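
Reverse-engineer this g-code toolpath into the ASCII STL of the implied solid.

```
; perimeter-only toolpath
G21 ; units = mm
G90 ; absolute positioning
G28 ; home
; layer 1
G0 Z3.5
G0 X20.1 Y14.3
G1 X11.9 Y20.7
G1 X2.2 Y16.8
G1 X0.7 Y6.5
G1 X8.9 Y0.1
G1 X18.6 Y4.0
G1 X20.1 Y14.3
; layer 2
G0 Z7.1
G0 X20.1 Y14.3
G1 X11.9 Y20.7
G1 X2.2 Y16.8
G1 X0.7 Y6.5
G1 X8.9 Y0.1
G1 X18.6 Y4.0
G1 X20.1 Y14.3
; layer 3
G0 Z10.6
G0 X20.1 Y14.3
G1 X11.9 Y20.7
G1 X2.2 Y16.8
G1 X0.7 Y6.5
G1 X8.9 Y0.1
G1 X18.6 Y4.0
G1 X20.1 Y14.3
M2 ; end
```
solid part
  facet normal 0.0000 0.0000 -1.0000
    outer loop
      vertex 2.2 16.8 0.0
      vertex 11.9 20.7 0.0
      vertex 20.1 14.3 0.0
    endloop
  endfacet
  facet normal 0.0000 0.0000 -1.0000
    outer loop
      vertex 0.7 6.5 0.0
      vertex 2.2 16.8 0.0
      vertex 20.1 14.3 0.0
    endloop
  endfacet
  facet normal 0.0000 0.0000 -1.0000
    outer loop
      vertex 8.9 0.1 0.0
      vertex 0.7 6.5 0.0
      vertex 20.1 14.3 0.0
    endloop
  endfacet
  facet normal 0.0000 0.0000 -1.0000
    outer loop
      vertex 18.6 4.0 0.0
      vertex 8.9 0.1 0.0
      vertex 20.1 14.3 0.0
    endloop
  endfacet
  facet normal 0.0000 0.0000 1.0000
    outer loop
      vertex 20.1 14.3 10.6
      vertex 11.9 20.7 10.6
      vertex 2.2 16.8 10.6
    endloop
  endfacet
  facet normal 0.0000 0.0000 1.0000
    outer loop
      vertex 20.1 14.3 10.6
      vertex 2.2 16.8 10.6
      vertex 0.7 6.5 10.6
    endloop
  endfacet
  facet normal 0.0000 0.0000 1.0000
    outer loop
      vertex 20.1 14.3 10.6
      vertex 0.7 6.5 10.6
      vertex 8.9 0.1 10.6
    endloop
  endfacet
  facet normal 0.0000 0.0000 1.0000
    outer loop
      vertex 20.1 14.3 10.6
      vertex 8.9 0.1 10.6
      vertex 18.6 4.0 10.6
    endloop
  endfacet
  facet normal 0.6153 0.7883 0.0000
    outer loop
      vertex 20.1 14.3 0.0
      vertex 11.9 20.7 0.0
      vertex 11.9 20.7 10.6
    endloop
  endfacet
  facet normal 0.6153 0.7883 0.0000
    outer loop
      vertex 20.1 14.3 0.0
      vertex 11.9 20.7 10.6
      vertex 20.1 14.3 10.6
    endloop
  endfacet
  facet normal -0.3730 0.9278 0.0000
    outer loop
      vertex 11.9 20.7 0.0
      vertex 2.2 16.8 0.0
      vertex 2.2 16.8 10.6
    endloop
  endfacet
  facet normal -0.3730 0.9278 0.0000
    outer loop
      vertex 11.9 20.7 0.0
      vertex 2.2 16.8 10.6
      vertex 11.9 20.7 10.6
    endloop
  endfacet
  facet normal -0.9896 0.1441 0.0000
    outer loop
      vertex 2.2 16.8 0.0
      vertex 0.7 6.5 0.0
      vertex 0.7 6.5 10.6
    endloop
  endfacet
  facet normal -0.9896 0.1441 0.0000
    outer loop
      vertex 2.2 16.8 0.0
      vertex 0.7 6.5 10.6
      vertex 2.2 16.8 10.6
    endloop
  endfacet
  facet normal -0.6153 -0.7883 0.0000
    outer loop
      vertex 0.7 6.5 0.0
      vertex 8.9 0.1 0.0
      vertex 8.9 0.1 10.6
    endloop
  endfacet
  facet normal -0.6153 -0.7883 0.0000
    outer loop
      vertex 0.7 6.5 0.0
      vertex 8.9 0.1 10.6
      vertex 0.7 6.5 10.6
    endloop
  endfacet
  facet normal 0.3730 -0.9278 0.0000
    outer loop
      vertex 8.9 0.1 0.0
      vertex 18.6 4.0 0.0
      vertex 18.6 4.0 10.6
    endloop
  endfacet
  facet normal 0.3730 -0.9278 0.0000
    outer loop
      vertex 8.9 0.1 0.0
      vertex 18.6 4.0 10.6
      vertex 8.9 0.1 10.6
    endloop
  endfacet
  facet normal 0.9896 -0.1441 0.0000
    outer loop
      vertex 18.6 4.0 0.0
      vertex 20.1 14.3 0.0
      vertex 20.1 14.3 10.6
    endloop
  endfacet
  facet normal 0.9896 -0.1441 0.0000
    outer loop
      vertex 18.6 4.0 0.0
      vertex 20.1 14.3 10.6
      vertex 18.6 4.0 10.6
    endloop
  endfacet
endsolid part

The G0 Z moves step by Δz≈3.5 mm. Every layer's G1 loop is the same polygon, so the solid is a straight extrusion of it from z=0 to z≈10.6. Closing with flat bottom and top caps and triangulating gives 20 facets — a regular 6-sided prism (a cylinder approximated with 6 flat sides), circumscribed radius ≈ 10.4 mm, height ≈ 10.6 mm.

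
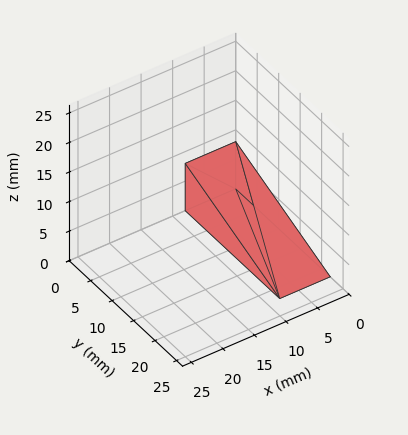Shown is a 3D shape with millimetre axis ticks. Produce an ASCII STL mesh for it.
Reading the render: the shape is a wedge (ramp): 8 × 22 mm base, rising to 8 mm along the y=0 edge and sloping linearly to z=0 at y=22 (dimensions read to the nearest mm from the axis ticks). For the STL, each face is triangulated and given an outward normal.

solid part
  facet normal 0.0000 0.0000 -1.0000
    outer loop
      vertex 8.000 22.000 0.000
      vertex 8.000 0.000 0.000
      vertex 0.000 0.000 0.000
    endloop
  endfacet
  facet normal 0.0000 0.0000 -1.0000
    outer loop
      vertex 0.000 22.000 0.000
      vertex 8.000 22.000 0.000
      vertex 0.000 0.000 0.000
    endloop
  endfacet
  facet normal 0.0000 -1.0000 0.0000
    outer loop
      vertex 0.000 0.000 0.000
      vertex 8.000 0.000 0.000
      vertex 8.000 0.000 8.000
    endloop
  endfacet
  facet normal 0.0000 -1.0000 0.0000
    outer loop
      vertex 0.000 0.000 0.000
      vertex 8.000 0.000 8.000
      vertex 0.000 0.000 8.000
    endloop
  endfacet
  facet normal 0.0000 0.3417 0.9398
    outer loop
      vertex 0.000 0.000 8.000
      vertex 8.000 0.000 8.000
      vertex 8.000 22.000 0.000
    endloop
  endfacet
  facet normal 0.0000 0.3417 0.9398
    outer loop
      vertex 0.000 0.000 8.000
      vertex 8.000 22.000 0.000
      vertex 0.000 22.000 0.000
    endloop
  endfacet
  facet normal -1.0000 0.0000 0.0000
    outer loop
      vertex 0.000 0.000 8.000
      vertex 0.000 22.000 0.000
      vertex 0.000 0.000 0.000
    endloop
  endfacet
  facet normal 1.0000 0.0000 0.0000
    outer loop
      vertex 8.000 0.000 0.000
      vertex 8.000 22.000 0.000
      vertex 8.000 0.000 8.000
    endloop
  endfacet
endsolid part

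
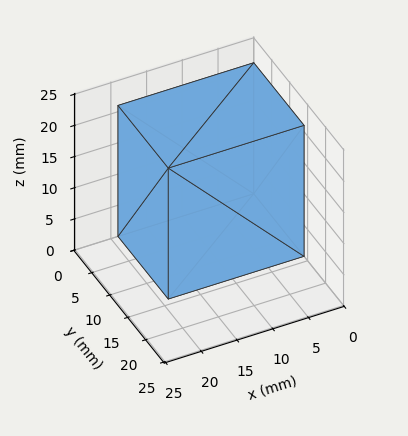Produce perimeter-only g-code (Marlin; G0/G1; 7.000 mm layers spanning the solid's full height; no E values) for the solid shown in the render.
Reading the render: the shape is a rectangular box, roughly 19 × 14 mm footprint and 21 mm tall (dimensions read to the nearest mm from the axis ticks). For the g-code, the solid's height is divided into equal slices at the stated Δz and each level perimeter traced with G1 moves after a G0 lift.

; perimeter-only toolpath
G21 ; units = mm
G90 ; absolute positioning
G28 ; home
; layer 1
G0 Z7.000
G0 X0.000 Y0.000
G1 X19.000 Y0.000
G1 X19.000 Y14.000
G1 X0.000 Y14.000
G1 X0.000 Y0.000
; layer 2
G0 Z14.000
G0 X0.000 Y0.000
G1 X19.000 Y0.000
G1 X19.000 Y14.000
G1 X0.000 Y14.000
G1 X0.000 Y0.000
; layer 3
G0 Z21.000
G0 X0.000 Y0.000
G1 X19.000 Y0.000
G1 X19.000 Y14.000
G1 X0.000 Y14.000
G1 X0.000 Y0.000
M2 ; end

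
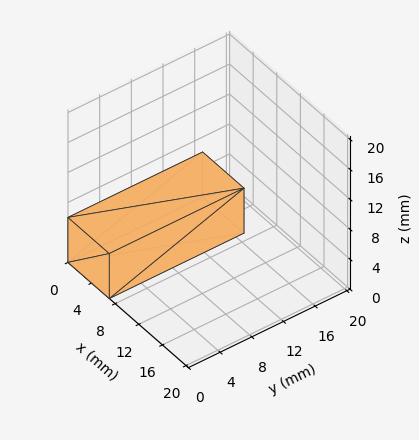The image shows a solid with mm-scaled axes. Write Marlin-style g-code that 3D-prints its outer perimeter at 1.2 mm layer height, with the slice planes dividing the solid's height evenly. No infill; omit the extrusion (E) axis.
Reading the render: the shape is a rectangular box, roughly 7 × 17 mm footprint and 6 mm tall (dimensions read to the nearest mm from the axis ticks). For the g-code, the solid's height is divided into equal slices at the stated Δz and each level perimeter traced with G1 moves after a G0 lift.

; perimeter-only toolpath
G21 ; units = mm
G90 ; absolute positioning
G28 ; home
; layer 1
G0 Z1.2
G0 X0.0 Y0.0
G1 X7.0 Y0.0
G1 X7.0 Y17.0
G1 X0.0 Y17.0
G1 X0.0 Y0.0
; layer 2
G0 Z2.4
G0 X0.0 Y0.0
G1 X7.0 Y0.0
G1 X7.0 Y17.0
G1 X0.0 Y17.0
G1 X0.0 Y0.0
; layer 3
G0 Z3.6
G0 X0.0 Y0.0
G1 X7.0 Y0.0
G1 X7.0 Y17.0
G1 X0.0 Y17.0
G1 X0.0 Y0.0
; layer 4
G0 Z4.8
G0 X0.0 Y0.0
G1 X7.0 Y0.0
G1 X7.0 Y17.0
G1 X0.0 Y17.0
G1 X0.0 Y0.0
; layer 5
G0 Z6.0
G0 X0.0 Y0.0
G1 X7.0 Y0.0
G1 X7.0 Y17.0
G1 X0.0 Y17.0
G1 X0.0 Y0.0
M2 ; end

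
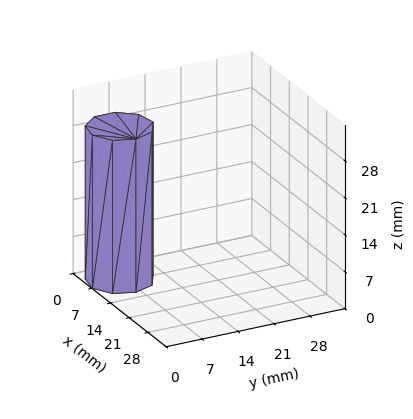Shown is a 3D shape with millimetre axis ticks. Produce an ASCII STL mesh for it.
Reading the render: the shape is a regular 9-sided prism (a cylinder approximated with 9 flat sides), circumscribed radius ≈ 6 mm, height ≈ 29 mm (dimensions read to the nearest mm from the axis ticks). For the STL, each face is triangulated and given an outward normal.

solid part
  facet normal 0.0000 0.0000 -1.0000
    outer loop
      vertex 7.04 11.91 0.00
      vertex 10.60 9.86 0.00
      vertex 12.00 6.00 0.00
    endloop
  endfacet
  facet normal 0.0000 0.0000 -1.0000
    outer loop
      vertex 3.00 11.20 0.00
      vertex 7.04 11.91 0.00
      vertex 12.00 6.00 0.00
    endloop
  endfacet
  facet normal 0.0000 0.0000 -1.0000
    outer loop
      vertex 0.36 8.05 0.00
      vertex 3.00 11.20 0.00
      vertex 12.00 6.00 0.00
    endloop
  endfacet
  facet normal 0.0000 0.0000 -1.0000
    outer loop
      vertex 0.36 3.95 0.00
      vertex 0.36 8.05 0.00
      vertex 12.00 6.00 0.00
    endloop
  endfacet
  facet normal 0.0000 0.0000 -1.0000
    outer loop
      vertex 3.00 0.80 0.00
      vertex 0.36 3.95 0.00
      vertex 12.00 6.00 0.00
    endloop
  endfacet
  facet normal 0.0000 0.0000 -1.0000
    outer loop
      vertex 7.04 0.09 0.00
      vertex 3.00 0.80 0.00
      vertex 12.00 6.00 0.00
    endloop
  endfacet
  facet normal 0.0000 0.0000 -1.0000
    outer loop
      vertex 10.60 2.14 0.00
      vertex 7.04 0.09 0.00
      vertex 12.00 6.00 0.00
    endloop
  endfacet
  facet normal 0.0000 0.0000 1.0000
    outer loop
      vertex 12.00 6.00 29.00
      vertex 10.60 9.86 29.00
      vertex 7.04 11.91 29.00
    endloop
  endfacet
  facet normal 0.0000 0.0000 1.0000
    outer loop
      vertex 12.00 6.00 29.00
      vertex 7.04 11.91 29.00
      vertex 3.00 11.20 29.00
    endloop
  endfacet
  facet normal 0.0000 0.0000 1.0000
    outer loop
      vertex 12.00 6.00 29.00
      vertex 3.00 11.20 29.00
      vertex 0.36 8.05 29.00
    endloop
  endfacet
  facet normal 0.0000 0.0000 1.0000
    outer loop
      vertex 12.00 6.00 29.00
      vertex 0.36 8.05 29.00
      vertex 0.36 3.95 29.00
    endloop
  endfacet
  facet normal 0.0000 0.0000 1.0000
    outer loop
      vertex 12.00 6.00 29.00
      vertex 0.36 3.95 29.00
      vertex 3.00 0.80 29.00
    endloop
  endfacet
  facet normal 0.0000 0.0000 1.0000
    outer loop
      vertex 12.00 6.00 29.00
      vertex 3.00 0.80 29.00
      vertex 7.04 0.09 29.00
    endloop
  endfacet
  facet normal 0.0000 0.0000 1.0000
    outer loop
      vertex 12.00 6.00 29.00
      vertex 7.04 0.09 29.00
      vertex 10.60 2.14 29.00
    endloop
  endfacet
  facet normal 0.9401 0.3410 0.0000
    outer loop
      vertex 12.00 6.00 0.00
      vertex 10.60 9.86 0.00
      vertex 10.60 9.86 29.00
    endloop
  endfacet
  facet normal 0.9401 0.3410 0.0000
    outer loop
      vertex 12.00 6.00 0.00
      vertex 10.60 9.86 29.00
      vertex 12.00 6.00 29.00
    endloop
  endfacet
  facet normal 0.4990 0.8666 0.0000
    outer loop
      vertex 10.60 9.86 0.00
      vertex 7.04 11.91 0.00
      vertex 7.04 11.91 29.00
    endloop
  endfacet
  facet normal 0.4990 0.8666 0.0000
    outer loop
      vertex 10.60 9.86 0.00
      vertex 7.04 11.91 29.00
      vertex 10.60 9.86 29.00
    endloop
  endfacet
  facet normal -0.1731 0.9849 0.0000
    outer loop
      vertex 7.04 11.91 0.00
      vertex 3.00 11.20 0.00
      vertex 3.00 11.20 29.00
    endloop
  endfacet
  facet normal -0.1731 0.9849 0.0000
    outer loop
      vertex 7.04 11.91 0.00
      vertex 3.00 11.20 29.00
      vertex 7.04 11.91 29.00
    endloop
  endfacet
  facet normal -0.7664 0.6423 0.0000
    outer loop
      vertex 3.00 11.20 0.00
      vertex 0.36 8.05 0.00
      vertex 0.36 8.05 29.00
    endloop
  endfacet
  facet normal -0.7664 0.6423 0.0000
    outer loop
      vertex 3.00 11.20 0.00
      vertex 0.36 8.05 29.00
      vertex 3.00 11.20 29.00
    endloop
  endfacet
  facet normal -1.0000 0.0000 0.0000
    outer loop
      vertex 0.36 8.05 0.00
      vertex 0.36 3.95 0.00
      vertex 0.36 3.95 29.00
    endloop
  endfacet
  facet normal -1.0000 0.0000 0.0000
    outer loop
      vertex 0.36 8.05 0.00
      vertex 0.36 3.95 29.00
      vertex 0.36 8.05 29.00
    endloop
  endfacet
  facet normal -0.7664 -0.6423 0.0000
    outer loop
      vertex 0.36 3.95 0.00
      vertex 3.00 0.80 0.00
      vertex 3.00 0.80 29.00
    endloop
  endfacet
  facet normal -0.7664 -0.6423 0.0000
    outer loop
      vertex 0.36 3.95 0.00
      vertex 3.00 0.80 29.00
      vertex 0.36 3.95 29.00
    endloop
  endfacet
  facet normal -0.1731 -0.9849 0.0000
    outer loop
      vertex 3.00 0.80 0.00
      vertex 7.04 0.09 0.00
      vertex 7.04 0.09 29.00
    endloop
  endfacet
  facet normal -0.1731 -0.9849 0.0000
    outer loop
      vertex 3.00 0.80 0.00
      vertex 7.04 0.09 29.00
      vertex 3.00 0.80 29.00
    endloop
  endfacet
  facet normal 0.4990 -0.8666 0.0000
    outer loop
      vertex 7.04 0.09 0.00
      vertex 10.60 2.14 0.00
      vertex 10.60 2.14 29.00
    endloop
  endfacet
  facet normal 0.4990 -0.8666 0.0000
    outer loop
      vertex 7.04 0.09 0.00
      vertex 10.60 2.14 29.00
      vertex 7.04 0.09 29.00
    endloop
  endfacet
  facet normal 0.9401 -0.3410 0.0000
    outer loop
      vertex 10.60 2.14 0.00
      vertex 12.00 6.00 0.00
      vertex 12.00 6.00 29.00
    endloop
  endfacet
  facet normal 0.9401 -0.3410 0.0000
    outer loop
      vertex 10.60 2.14 0.00
      vertex 12.00 6.00 29.00
      vertex 10.60 2.14 29.00
    endloop
  endfacet
endsolid part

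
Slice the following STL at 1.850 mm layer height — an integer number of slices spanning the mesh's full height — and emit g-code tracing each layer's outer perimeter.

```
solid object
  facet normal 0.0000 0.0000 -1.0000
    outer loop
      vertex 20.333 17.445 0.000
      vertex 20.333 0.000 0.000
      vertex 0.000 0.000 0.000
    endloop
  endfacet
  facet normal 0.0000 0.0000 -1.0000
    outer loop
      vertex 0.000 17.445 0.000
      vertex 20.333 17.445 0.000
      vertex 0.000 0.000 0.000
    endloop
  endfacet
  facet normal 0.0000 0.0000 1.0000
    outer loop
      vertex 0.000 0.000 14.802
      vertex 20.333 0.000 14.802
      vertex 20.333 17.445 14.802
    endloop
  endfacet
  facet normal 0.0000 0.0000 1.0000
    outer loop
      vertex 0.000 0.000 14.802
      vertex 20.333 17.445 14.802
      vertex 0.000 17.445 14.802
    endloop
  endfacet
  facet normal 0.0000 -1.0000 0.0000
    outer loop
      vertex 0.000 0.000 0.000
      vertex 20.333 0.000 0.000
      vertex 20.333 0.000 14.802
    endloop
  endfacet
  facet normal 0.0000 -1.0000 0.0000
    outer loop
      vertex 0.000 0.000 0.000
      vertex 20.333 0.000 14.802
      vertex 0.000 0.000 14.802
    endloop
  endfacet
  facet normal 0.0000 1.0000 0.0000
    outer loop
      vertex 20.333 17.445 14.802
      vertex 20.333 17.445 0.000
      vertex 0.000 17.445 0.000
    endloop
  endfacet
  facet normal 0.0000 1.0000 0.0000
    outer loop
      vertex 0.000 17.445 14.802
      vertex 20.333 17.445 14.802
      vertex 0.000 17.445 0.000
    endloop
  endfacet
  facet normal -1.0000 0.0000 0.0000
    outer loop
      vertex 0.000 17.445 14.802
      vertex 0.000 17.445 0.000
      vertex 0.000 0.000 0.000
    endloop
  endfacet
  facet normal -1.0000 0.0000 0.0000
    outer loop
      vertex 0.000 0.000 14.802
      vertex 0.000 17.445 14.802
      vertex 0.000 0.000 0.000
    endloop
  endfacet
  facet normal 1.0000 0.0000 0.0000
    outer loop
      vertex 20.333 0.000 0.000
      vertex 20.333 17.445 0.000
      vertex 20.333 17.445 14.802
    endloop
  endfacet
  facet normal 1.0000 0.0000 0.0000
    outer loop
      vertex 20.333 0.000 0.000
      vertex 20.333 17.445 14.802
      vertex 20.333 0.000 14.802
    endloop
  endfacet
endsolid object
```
; perimeter-only toolpath
G21 ; units = mm
G90 ; absolute positioning
G28 ; home
; layer 1
G0 Z1.850
G0 X0.000 Y0.000
G1 X20.333 Y0.000
G1 X20.333 Y17.445
G1 X0.000 Y17.445
G1 X0.000 Y0.000
; layer 2
G0 Z3.700
G0 X0.000 Y0.000
G1 X20.333 Y0.000
G1 X20.333 Y17.445
G1 X0.000 Y17.445
G1 X0.000 Y0.000
; layer 3
G0 Z5.551
G0 X0.000 Y0.000
G1 X20.333 Y0.000
G1 X20.333 Y17.445
G1 X0.000 Y17.445
G1 X0.000 Y0.000
; layer 4
G0 Z7.401
G0 X0.000 Y0.000
G1 X20.333 Y0.000
G1 X20.333 Y17.445
G1 X0.000 Y17.445
G1 X0.000 Y0.000
; layer 5
G0 Z9.251
G0 X0.000 Y0.000
G1 X20.333 Y0.000
G1 X20.333 Y17.445
G1 X0.000 Y17.445
G1 X0.000 Y0.000
; layer 6
G0 Z11.101
G0 X0.000 Y0.000
G1 X20.333 Y0.000
G1 X20.333 Y17.445
G1 X0.000 Y17.445
G1 X0.000 Y0.000
; layer 7
G0 Z12.952
G0 X0.000 Y0.000
G1 X20.333 Y0.000
G1 X20.333 Y17.445
G1 X0.000 Y17.445
G1 X0.000 Y0.000
; layer 8
G0 Z14.802
G0 X0.000 Y0.000
G1 X20.333 Y0.000
G1 X20.333 Y17.445
G1 X0.000 Y17.445
G1 X0.000 Y0.000
M2 ; end

The solid is a rectangular box, roughly 20.3 × 17.4 mm footprint and 14.8 mm tall. Slicing at Δz = 1.850 mm — 8 equal slices spanning the solid's height, so layer i sits at z = i·h/8 — gives 8 non-empty perimeters. Each is a 4-segment closed polygon; G0 lifts to the layer z and rapids to the start vertex, then G1 traces the edges.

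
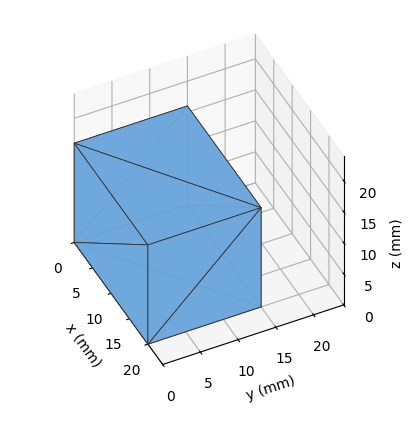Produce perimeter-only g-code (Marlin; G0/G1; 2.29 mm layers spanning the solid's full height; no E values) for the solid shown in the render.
Reading the render: the shape is a rectangular box, roughly 20 × 15 mm footprint and 16 mm tall (dimensions read to the nearest mm from the axis ticks). For the g-code, the solid's height is divided into equal slices at the stated Δz and each level perimeter traced with G1 moves after a G0 lift.

; perimeter-only toolpath
G21 ; units = mm
G90 ; absolute positioning
G28 ; home
; layer 1
G0 Z2.29
G0 X0.00 Y0.00
G1 X20.00 Y0.00
G1 X20.00 Y15.00
G1 X0.00 Y15.00
G1 X0.00 Y0.00
; layer 2
G0 Z4.57
G0 X0.00 Y0.00
G1 X20.00 Y0.00
G1 X20.00 Y15.00
G1 X0.00 Y15.00
G1 X0.00 Y0.00
; layer 3
G0 Z6.86
G0 X0.00 Y0.00
G1 X20.00 Y0.00
G1 X20.00 Y15.00
G1 X0.00 Y15.00
G1 X0.00 Y0.00
; layer 4
G0 Z9.14
G0 X0.00 Y0.00
G1 X20.00 Y0.00
G1 X20.00 Y15.00
G1 X0.00 Y15.00
G1 X0.00 Y0.00
; layer 5
G0 Z11.43
G0 X0.00 Y0.00
G1 X20.00 Y0.00
G1 X20.00 Y15.00
G1 X0.00 Y15.00
G1 X0.00 Y0.00
; layer 6
G0 Z13.71
G0 X0.00 Y0.00
G1 X20.00 Y0.00
G1 X20.00 Y15.00
G1 X0.00 Y15.00
G1 X0.00 Y0.00
; layer 7
G0 Z16.00
G0 X0.00 Y0.00
G1 X20.00 Y0.00
G1 X20.00 Y15.00
G1 X0.00 Y15.00
G1 X0.00 Y0.00
M2 ; end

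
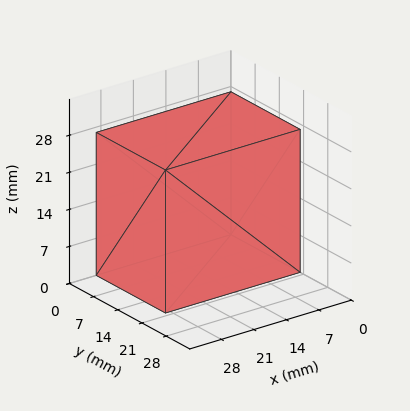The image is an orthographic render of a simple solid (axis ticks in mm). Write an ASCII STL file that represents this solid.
Reading the render: the shape is a rectangular box, roughly 29 × 20 mm footprint and 27 mm tall (dimensions read to the nearest mm from the axis ticks). For the STL, each face is triangulated and given an outward normal.

solid part
  facet normal 0.0000 0.0000 -1.0000
    outer loop
      vertex 29.000 20.000 0.000
      vertex 29.000 0.000 0.000
      vertex 0.000 0.000 0.000
    endloop
  endfacet
  facet normal 0.0000 0.0000 -1.0000
    outer loop
      vertex 0.000 20.000 0.000
      vertex 29.000 20.000 0.000
      vertex 0.000 0.000 0.000
    endloop
  endfacet
  facet normal 0.0000 0.0000 1.0000
    outer loop
      vertex 0.000 0.000 27.000
      vertex 29.000 0.000 27.000
      vertex 29.000 20.000 27.000
    endloop
  endfacet
  facet normal 0.0000 0.0000 1.0000
    outer loop
      vertex 0.000 0.000 27.000
      vertex 29.000 20.000 27.000
      vertex 0.000 20.000 27.000
    endloop
  endfacet
  facet normal 0.0000 -1.0000 0.0000
    outer loop
      vertex 0.000 0.000 0.000
      vertex 29.000 0.000 0.000
      vertex 29.000 0.000 27.000
    endloop
  endfacet
  facet normal 0.0000 -1.0000 0.0000
    outer loop
      vertex 0.000 0.000 0.000
      vertex 29.000 0.000 27.000
      vertex 0.000 0.000 27.000
    endloop
  endfacet
  facet normal 0.0000 1.0000 0.0000
    outer loop
      vertex 29.000 20.000 27.000
      vertex 29.000 20.000 0.000
      vertex 0.000 20.000 0.000
    endloop
  endfacet
  facet normal 0.0000 1.0000 0.0000
    outer loop
      vertex 0.000 20.000 27.000
      vertex 29.000 20.000 27.000
      vertex 0.000 20.000 0.000
    endloop
  endfacet
  facet normal -1.0000 0.0000 0.0000
    outer loop
      vertex 0.000 20.000 27.000
      vertex 0.000 20.000 0.000
      vertex 0.000 0.000 0.000
    endloop
  endfacet
  facet normal -1.0000 0.0000 0.0000
    outer loop
      vertex 0.000 0.000 27.000
      vertex 0.000 20.000 27.000
      vertex 0.000 0.000 0.000
    endloop
  endfacet
  facet normal 1.0000 0.0000 0.0000
    outer loop
      vertex 29.000 0.000 0.000
      vertex 29.000 20.000 0.000
      vertex 29.000 20.000 27.000
    endloop
  endfacet
  facet normal 1.0000 0.0000 0.0000
    outer loop
      vertex 29.000 0.000 0.000
      vertex 29.000 20.000 27.000
      vertex 29.000 0.000 27.000
    endloop
  endfacet
endsolid part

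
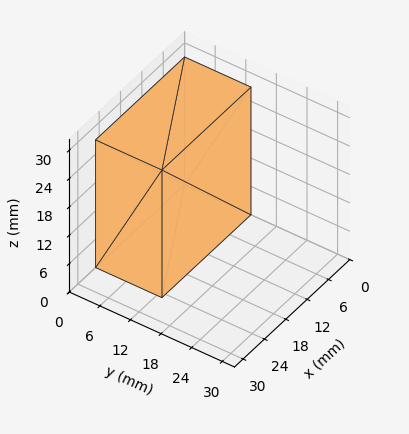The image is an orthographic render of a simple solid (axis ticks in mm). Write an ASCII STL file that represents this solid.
Reading the render: the shape is a rectangular box, roughly 25 × 13 mm footprint and 27 mm tall (dimensions read to the nearest mm from the axis ticks). For the STL, each face is triangulated and given an outward normal.

solid part
  facet normal 0.0000 0.0000 -1.0000
    outer loop
      vertex 25.000 13.000 0.000
      vertex 25.000 0.000 0.000
      vertex 0.000 0.000 0.000
    endloop
  endfacet
  facet normal 0.0000 0.0000 -1.0000
    outer loop
      vertex 0.000 13.000 0.000
      vertex 25.000 13.000 0.000
      vertex 0.000 0.000 0.000
    endloop
  endfacet
  facet normal 0.0000 0.0000 1.0000
    outer loop
      vertex 0.000 0.000 27.000
      vertex 25.000 0.000 27.000
      vertex 25.000 13.000 27.000
    endloop
  endfacet
  facet normal 0.0000 0.0000 1.0000
    outer loop
      vertex 0.000 0.000 27.000
      vertex 25.000 13.000 27.000
      vertex 0.000 13.000 27.000
    endloop
  endfacet
  facet normal 0.0000 -1.0000 0.0000
    outer loop
      vertex 0.000 0.000 0.000
      vertex 25.000 0.000 0.000
      vertex 25.000 0.000 27.000
    endloop
  endfacet
  facet normal 0.0000 -1.0000 0.0000
    outer loop
      vertex 0.000 0.000 0.000
      vertex 25.000 0.000 27.000
      vertex 0.000 0.000 27.000
    endloop
  endfacet
  facet normal 0.0000 1.0000 0.0000
    outer loop
      vertex 25.000 13.000 27.000
      vertex 25.000 13.000 0.000
      vertex 0.000 13.000 0.000
    endloop
  endfacet
  facet normal 0.0000 1.0000 0.0000
    outer loop
      vertex 0.000 13.000 27.000
      vertex 25.000 13.000 27.000
      vertex 0.000 13.000 0.000
    endloop
  endfacet
  facet normal -1.0000 0.0000 0.0000
    outer loop
      vertex 0.000 13.000 27.000
      vertex 0.000 13.000 0.000
      vertex 0.000 0.000 0.000
    endloop
  endfacet
  facet normal -1.0000 0.0000 0.0000
    outer loop
      vertex 0.000 0.000 27.000
      vertex 0.000 13.000 27.000
      vertex 0.000 0.000 0.000
    endloop
  endfacet
  facet normal 1.0000 0.0000 0.0000
    outer loop
      vertex 25.000 0.000 0.000
      vertex 25.000 13.000 0.000
      vertex 25.000 13.000 27.000
    endloop
  endfacet
  facet normal 1.0000 0.0000 0.0000
    outer loop
      vertex 25.000 0.000 0.000
      vertex 25.000 13.000 27.000
      vertex 25.000 0.000 27.000
    endloop
  endfacet
endsolid part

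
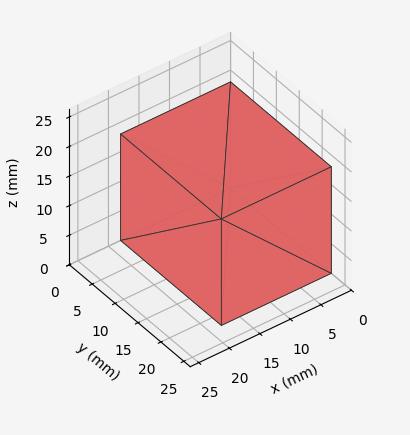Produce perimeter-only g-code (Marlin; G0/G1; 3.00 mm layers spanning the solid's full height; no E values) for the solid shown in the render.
Reading the render: the shape is a rectangular box, roughly 18 × 22 mm footprint and 18 mm tall (dimensions read to the nearest mm from the axis ticks). For the g-code, the solid's height is divided into equal slices at the stated Δz and each level perimeter traced with G1 moves after a G0 lift.

; perimeter-only toolpath
G21 ; units = mm
G90 ; absolute positioning
G28 ; home
; layer 1
G0 Z3.00
G0 X0.00 Y0.00
G1 X18.00 Y0.00
G1 X18.00 Y22.00
G1 X0.00 Y22.00
G1 X0.00 Y0.00
; layer 2
G0 Z6.00
G0 X0.00 Y0.00
G1 X18.00 Y0.00
G1 X18.00 Y22.00
G1 X0.00 Y22.00
G1 X0.00 Y0.00
; layer 3
G0 Z9.00
G0 X0.00 Y0.00
G1 X18.00 Y0.00
G1 X18.00 Y22.00
G1 X0.00 Y22.00
G1 X0.00 Y0.00
; layer 4
G0 Z12.00
G0 X0.00 Y0.00
G1 X18.00 Y0.00
G1 X18.00 Y22.00
G1 X0.00 Y22.00
G1 X0.00 Y0.00
; layer 5
G0 Z15.00
G0 X0.00 Y0.00
G1 X18.00 Y0.00
G1 X18.00 Y22.00
G1 X0.00 Y22.00
G1 X0.00 Y0.00
; layer 6
G0 Z18.00
G0 X0.00 Y0.00
G1 X18.00 Y0.00
G1 X18.00 Y22.00
G1 X0.00 Y22.00
G1 X0.00 Y0.00
M2 ; end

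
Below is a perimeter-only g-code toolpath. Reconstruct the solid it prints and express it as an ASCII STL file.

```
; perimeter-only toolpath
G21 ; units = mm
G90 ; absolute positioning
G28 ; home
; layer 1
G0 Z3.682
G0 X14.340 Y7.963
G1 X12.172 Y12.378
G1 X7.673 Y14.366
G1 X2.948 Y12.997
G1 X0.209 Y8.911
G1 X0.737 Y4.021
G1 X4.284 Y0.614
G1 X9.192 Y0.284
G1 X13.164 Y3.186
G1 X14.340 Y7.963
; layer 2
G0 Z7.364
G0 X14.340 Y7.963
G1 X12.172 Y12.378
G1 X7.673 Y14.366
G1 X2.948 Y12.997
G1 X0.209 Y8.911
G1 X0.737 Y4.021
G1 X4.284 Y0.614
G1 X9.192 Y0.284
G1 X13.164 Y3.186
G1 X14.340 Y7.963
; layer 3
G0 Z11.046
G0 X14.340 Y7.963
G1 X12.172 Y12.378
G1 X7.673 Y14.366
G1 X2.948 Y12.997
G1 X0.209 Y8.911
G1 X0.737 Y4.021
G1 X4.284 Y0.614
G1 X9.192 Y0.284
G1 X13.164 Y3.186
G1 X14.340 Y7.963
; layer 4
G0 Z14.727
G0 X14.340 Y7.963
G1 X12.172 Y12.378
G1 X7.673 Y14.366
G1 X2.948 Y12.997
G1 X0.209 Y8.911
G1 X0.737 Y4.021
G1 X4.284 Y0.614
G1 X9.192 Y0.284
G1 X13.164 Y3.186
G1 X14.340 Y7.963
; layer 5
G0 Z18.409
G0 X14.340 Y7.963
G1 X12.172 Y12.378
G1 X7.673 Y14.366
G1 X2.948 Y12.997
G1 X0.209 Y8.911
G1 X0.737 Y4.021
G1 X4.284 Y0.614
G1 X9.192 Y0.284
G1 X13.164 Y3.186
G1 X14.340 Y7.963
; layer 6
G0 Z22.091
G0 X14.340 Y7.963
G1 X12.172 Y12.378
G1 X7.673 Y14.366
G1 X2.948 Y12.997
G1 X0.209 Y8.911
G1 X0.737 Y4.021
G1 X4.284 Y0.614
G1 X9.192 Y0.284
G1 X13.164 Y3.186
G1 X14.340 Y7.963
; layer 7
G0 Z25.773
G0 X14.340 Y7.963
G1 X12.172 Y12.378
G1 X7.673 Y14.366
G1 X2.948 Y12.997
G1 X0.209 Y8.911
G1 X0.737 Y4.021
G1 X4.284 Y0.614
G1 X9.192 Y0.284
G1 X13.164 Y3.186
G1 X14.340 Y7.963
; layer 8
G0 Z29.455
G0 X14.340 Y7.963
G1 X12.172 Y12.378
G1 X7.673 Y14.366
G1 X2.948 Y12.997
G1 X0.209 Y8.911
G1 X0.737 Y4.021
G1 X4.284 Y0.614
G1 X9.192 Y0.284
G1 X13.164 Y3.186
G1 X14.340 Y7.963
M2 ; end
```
solid part
  facet normal 0.0000 0.0000 -1.0000
    outer loop
      vertex 7.673 14.366 0.000
      vertex 12.172 12.378 0.000
      vertex 14.340 7.963 0.000
    endloop
  endfacet
  facet normal 0.0000 0.0000 -1.0000
    outer loop
      vertex 2.948 12.997 0.000
      vertex 7.673 14.366 0.000
      vertex 14.340 7.963 0.000
    endloop
  endfacet
  facet normal 0.0000 0.0000 -1.0000
    outer loop
      vertex 0.209 8.911 0.000
      vertex 2.948 12.997 0.000
      vertex 14.340 7.963 0.000
    endloop
  endfacet
  facet normal 0.0000 0.0000 -1.0000
    outer loop
      vertex 0.737 4.021 0.000
      vertex 0.209 8.911 0.000
      vertex 14.340 7.963 0.000
    endloop
  endfacet
  facet normal 0.0000 0.0000 -1.0000
    outer loop
      vertex 4.284 0.614 0.000
      vertex 0.737 4.021 0.000
      vertex 14.340 7.963 0.000
    endloop
  endfacet
  facet normal 0.0000 0.0000 -1.0000
    outer loop
      vertex 9.192 0.284 0.000
      vertex 4.284 0.614 0.000
      vertex 14.340 7.963 0.000
    endloop
  endfacet
  facet normal 0.0000 0.0000 -1.0000
    outer loop
      vertex 13.164 3.186 0.000
      vertex 9.192 0.284 0.000
      vertex 14.340 7.963 0.000
    endloop
  endfacet
  facet normal 0.0000 0.0000 1.0000
    outer loop
      vertex 14.340 7.963 29.455
      vertex 12.172 12.378 29.455
      vertex 7.673 14.366 29.455
    endloop
  endfacet
  facet normal 0.0000 0.0000 1.0000
    outer loop
      vertex 14.340 7.963 29.455
      vertex 7.673 14.366 29.455
      vertex 2.948 12.997 29.455
    endloop
  endfacet
  facet normal 0.0000 0.0000 1.0000
    outer loop
      vertex 14.340 7.963 29.455
      vertex 2.948 12.997 29.455
      vertex 0.209 8.911 29.455
    endloop
  endfacet
  facet normal 0.0000 0.0000 1.0000
    outer loop
      vertex 14.340 7.963 29.455
      vertex 0.209 8.911 29.455
      vertex 0.737 4.021 29.455
    endloop
  endfacet
  facet normal 0.0000 0.0000 1.0000
    outer loop
      vertex 14.340 7.963 29.455
      vertex 0.737 4.021 29.455
      vertex 4.284 0.614 29.455
    endloop
  endfacet
  facet normal 0.0000 0.0000 1.0000
    outer loop
      vertex 14.340 7.963 29.455
      vertex 4.284 0.614 29.455
      vertex 9.192 0.284 29.455
    endloop
  endfacet
  facet normal 0.0000 0.0000 1.0000
    outer loop
      vertex 14.340 7.963 29.455
      vertex 9.192 0.284 29.455
      vertex 13.164 3.186 29.455
    endloop
  endfacet
  facet normal 0.8976 0.4408 0.0000
    outer loop
      vertex 14.340 7.963 0.000
      vertex 12.172 12.378 0.000
      vertex 12.172 12.378 29.455
    endloop
  endfacet
  facet normal 0.8976 0.4408 0.0000
    outer loop
      vertex 14.340 7.963 0.000
      vertex 12.172 12.378 29.455
      vertex 14.340 7.963 29.455
    endloop
  endfacet
  facet normal 0.4042 0.9147 0.0000
    outer loop
      vertex 12.172 12.378 0.000
      vertex 7.673 14.366 0.000
      vertex 7.673 14.366 29.455
    endloop
  endfacet
  facet normal 0.4042 0.9147 0.0000
    outer loop
      vertex 12.172 12.378 0.000
      vertex 7.673 14.366 29.455
      vertex 12.172 12.378 29.455
    endloop
  endfacet
  facet normal -0.2783 0.9605 0.0000
    outer loop
      vertex 7.673 14.366 0.000
      vertex 2.948 12.997 0.000
      vertex 2.948 12.997 29.455
    endloop
  endfacet
  facet normal -0.2783 0.9605 0.0000
    outer loop
      vertex 7.673 14.366 0.000
      vertex 2.948 12.997 29.455
      vertex 7.673 14.366 29.455
    endloop
  endfacet
  facet normal -0.8306 0.5568 0.0000
    outer loop
      vertex 2.948 12.997 0.000
      vertex 0.209 8.911 0.000
      vertex 0.209 8.911 29.455
    endloop
  endfacet
  facet normal -0.8306 0.5568 0.0000
    outer loop
      vertex 2.948 12.997 0.000
      vertex 0.209 8.911 29.455
      vertex 2.948 12.997 29.455
    endloop
  endfacet
  facet normal -0.9942 -0.1074 0.0000
    outer loop
      vertex 0.209 8.911 0.000
      vertex 0.737 4.021 0.000
      vertex 0.737 4.021 29.455
    endloop
  endfacet
  facet normal -0.9942 -0.1074 0.0000
    outer loop
      vertex 0.209 8.911 0.000
      vertex 0.737 4.021 29.455
      vertex 0.209 8.911 29.455
    endloop
  endfacet
  facet normal -0.6927 -0.7212 0.0000
    outer loop
      vertex 0.737 4.021 0.000
      vertex 4.284 0.614 0.000
      vertex 4.284 0.614 29.455
    endloop
  endfacet
  facet normal -0.6927 -0.7212 0.0000
    outer loop
      vertex 0.737 4.021 0.000
      vertex 4.284 0.614 29.455
      vertex 0.737 4.021 29.455
    endloop
  endfacet
  facet normal -0.0671 -0.9977 0.0000
    outer loop
      vertex 4.284 0.614 0.000
      vertex 9.192 0.284 0.000
      vertex 9.192 0.284 29.455
    endloop
  endfacet
  facet normal -0.0671 -0.9977 0.0000
    outer loop
      vertex 4.284 0.614 0.000
      vertex 9.192 0.284 29.455
      vertex 4.284 0.614 29.455
    endloop
  endfacet
  facet normal 0.5899 -0.8075 0.0000
    outer loop
      vertex 9.192 0.284 0.000
      vertex 13.164 3.186 0.000
      vertex 13.164 3.186 29.455
    endloop
  endfacet
  facet normal 0.5899 -0.8075 0.0000
    outer loop
      vertex 9.192 0.284 0.000
      vertex 13.164 3.186 29.455
      vertex 9.192 0.284 29.455
    endloop
  endfacet
  facet normal 0.9710 -0.2390 0.0000
    outer loop
      vertex 13.164 3.186 0.000
      vertex 14.340 7.963 0.000
      vertex 14.340 7.963 29.455
    endloop
  endfacet
  facet normal 0.9710 -0.2390 0.0000
    outer loop
      vertex 13.164 3.186 0.000
      vertex 14.340 7.963 29.455
      vertex 13.164 3.186 29.455
    endloop
  endfacet
endsolid part

The G0 Z moves step by Δz≈3.682 mm. Every layer's G1 loop is the same polygon, so the solid is a straight extrusion of it from z=0 to z≈29.5. Closing with flat bottom and top caps and triangulating gives 32 facets — a regular 9-sided prism (a cylinder approximated with 9 flat sides), circumscribed radius ≈ 7.19 mm, height ≈ 29.5 mm.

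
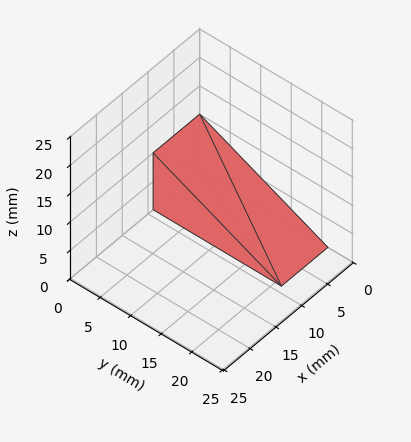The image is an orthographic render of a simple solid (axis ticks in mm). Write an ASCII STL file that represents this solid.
Reading the render: the shape is a wedge (ramp): 9 × 21 mm base, rising to 10 mm along the y=0 edge and sloping linearly to z=0 at y=21 (dimensions read to the nearest mm from the axis ticks). For the STL, each face is triangulated and given an outward normal.

solid part
  facet normal 0.0000 0.0000 -1.0000
    outer loop
      vertex 9.00 21.00 0.00
      vertex 9.00 0.00 0.00
      vertex 0.00 0.00 0.00
    endloop
  endfacet
  facet normal 0.0000 0.0000 -1.0000
    outer loop
      vertex 0.00 21.00 0.00
      vertex 9.00 21.00 0.00
      vertex 0.00 0.00 0.00
    endloop
  endfacet
  facet normal 0.0000 -1.0000 0.0000
    outer loop
      vertex 0.00 0.00 0.00
      vertex 9.00 0.00 0.00
      vertex 9.00 0.00 10.00
    endloop
  endfacet
  facet normal 0.0000 -1.0000 0.0000
    outer loop
      vertex 0.00 0.00 0.00
      vertex 9.00 0.00 10.00
      vertex 0.00 0.00 10.00
    endloop
  endfacet
  facet normal 0.0000 0.4299 0.9029
    outer loop
      vertex 0.00 0.00 10.00
      vertex 9.00 0.00 10.00
      vertex 9.00 21.00 0.00
    endloop
  endfacet
  facet normal 0.0000 0.4299 0.9029
    outer loop
      vertex 0.00 0.00 10.00
      vertex 9.00 21.00 0.00
      vertex 0.00 21.00 0.00
    endloop
  endfacet
  facet normal -1.0000 0.0000 0.0000
    outer loop
      vertex 0.00 0.00 10.00
      vertex 0.00 21.00 0.00
      vertex 0.00 0.00 0.00
    endloop
  endfacet
  facet normal 1.0000 0.0000 0.0000
    outer loop
      vertex 9.00 0.00 0.00
      vertex 9.00 21.00 0.00
      vertex 9.00 0.00 10.00
    endloop
  endfacet
endsolid part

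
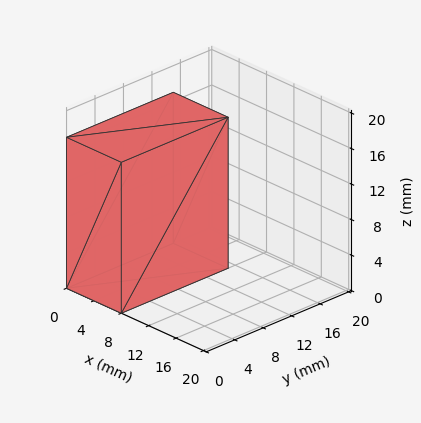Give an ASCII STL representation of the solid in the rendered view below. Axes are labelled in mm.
Reading the render: the shape is a rectangular box, roughly 8 × 15 mm footprint and 17 mm tall (dimensions read to the nearest mm from the axis ticks). For the STL, each face is triangulated and given an outward normal.

solid part
  facet normal 0.0000 0.0000 -1.0000
    outer loop
      vertex 8.000 15.000 0.000
      vertex 8.000 0.000 0.000
      vertex 0.000 0.000 0.000
    endloop
  endfacet
  facet normal 0.0000 0.0000 -1.0000
    outer loop
      vertex 0.000 15.000 0.000
      vertex 8.000 15.000 0.000
      vertex 0.000 0.000 0.000
    endloop
  endfacet
  facet normal 0.0000 0.0000 1.0000
    outer loop
      vertex 0.000 0.000 17.000
      vertex 8.000 0.000 17.000
      vertex 8.000 15.000 17.000
    endloop
  endfacet
  facet normal 0.0000 0.0000 1.0000
    outer loop
      vertex 0.000 0.000 17.000
      vertex 8.000 15.000 17.000
      vertex 0.000 15.000 17.000
    endloop
  endfacet
  facet normal 0.0000 -1.0000 0.0000
    outer loop
      vertex 0.000 0.000 0.000
      vertex 8.000 0.000 0.000
      vertex 8.000 0.000 17.000
    endloop
  endfacet
  facet normal 0.0000 -1.0000 0.0000
    outer loop
      vertex 0.000 0.000 0.000
      vertex 8.000 0.000 17.000
      vertex 0.000 0.000 17.000
    endloop
  endfacet
  facet normal 0.0000 1.0000 0.0000
    outer loop
      vertex 8.000 15.000 17.000
      vertex 8.000 15.000 0.000
      vertex 0.000 15.000 0.000
    endloop
  endfacet
  facet normal 0.0000 1.0000 0.0000
    outer loop
      vertex 0.000 15.000 17.000
      vertex 8.000 15.000 17.000
      vertex 0.000 15.000 0.000
    endloop
  endfacet
  facet normal -1.0000 0.0000 0.0000
    outer loop
      vertex 0.000 15.000 17.000
      vertex 0.000 15.000 0.000
      vertex 0.000 0.000 0.000
    endloop
  endfacet
  facet normal -1.0000 0.0000 0.0000
    outer loop
      vertex 0.000 0.000 17.000
      vertex 0.000 15.000 17.000
      vertex 0.000 0.000 0.000
    endloop
  endfacet
  facet normal 1.0000 0.0000 0.0000
    outer loop
      vertex 8.000 0.000 0.000
      vertex 8.000 15.000 0.000
      vertex 8.000 15.000 17.000
    endloop
  endfacet
  facet normal 1.0000 0.0000 0.0000
    outer loop
      vertex 8.000 0.000 0.000
      vertex 8.000 15.000 17.000
      vertex 8.000 0.000 17.000
    endloop
  endfacet
endsolid part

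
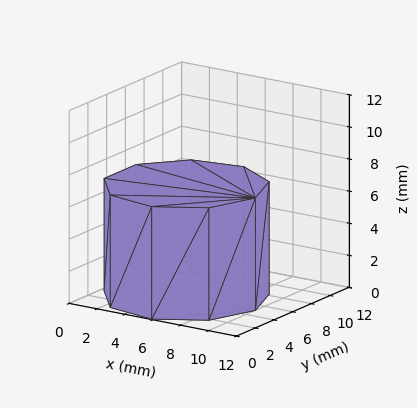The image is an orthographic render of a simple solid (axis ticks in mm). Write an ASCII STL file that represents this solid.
Reading the render: the shape is a regular 9-sided prism (a cylinder approximated with 9 flat sides), circumscribed radius ≈ 5 mm, height ≈ 7 mm (dimensions read to the nearest mm from the axis ticks). For the STL, each face is triangulated and given an outward normal.

solid part
  facet normal 0.0000 0.0000 -1.0000
    outer loop
      vertex 5.87 9.92 0.00
      vertex 8.83 8.21 0.00
      vertex 10.00 5.00 0.00
    endloop
  endfacet
  facet normal 0.0000 0.0000 -1.0000
    outer loop
      vertex 2.50 9.33 0.00
      vertex 5.87 9.92 0.00
      vertex 10.00 5.00 0.00
    endloop
  endfacet
  facet normal 0.0000 0.0000 -1.0000
    outer loop
      vertex 0.30 6.71 0.00
      vertex 2.50 9.33 0.00
      vertex 10.00 5.00 0.00
    endloop
  endfacet
  facet normal 0.0000 0.0000 -1.0000
    outer loop
      vertex 0.30 3.29 0.00
      vertex 0.30 6.71 0.00
      vertex 10.00 5.00 0.00
    endloop
  endfacet
  facet normal 0.0000 0.0000 -1.0000
    outer loop
      vertex 2.50 0.67 0.00
      vertex 0.30 3.29 0.00
      vertex 10.00 5.00 0.00
    endloop
  endfacet
  facet normal 0.0000 0.0000 -1.0000
    outer loop
      vertex 5.87 0.08 0.00
      vertex 2.50 0.67 0.00
      vertex 10.00 5.00 0.00
    endloop
  endfacet
  facet normal 0.0000 0.0000 -1.0000
    outer loop
      vertex 8.83 1.79 0.00
      vertex 5.87 0.08 0.00
      vertex 10.00 5.00 0.00
    endloop
  endfacet
  facet normal 0.0000 0.0000 1.0000
    outer loop
      vertex 10.00 5.00 7.00
      vertex 8.83 8.21 7.00
      vertex 5.87 9.92 7.00
    endloop
  endfacet
  facet normal 0.0000 0.0000 1.0000
    outer loop
      vertex 10.00 5.00 7.00
      vertex 5.87 9.92 7.00
      vertex 2.50 9.33 7.00
    endloop
  endfacet
  facet normal 0.0000 0.0000 1.0000
    outer loop
      vertex 10.00 5.00 7.00
      vertex 2.50 9.33 7.00
      vertex 0.30 6.71 7.00
    endloop
  endfacet
  facet normal 0.0000 0.0000 1.0000
    outer loop
      vertex 10.00 5.00 7.00
      vertex 0.30 6.71 7.00
      vertex 0.30 3.29 7.00
    endloop
  endfacet
  facet normal 0.0000 0.0000 1.0000
    outer loop
      vertex 10.00 5.00 7.00
      vertex 0.30 3.29 7.00
      vertex 2.50 0.67 7.00
    endloop
  endfacet
  facet normal 0.0000 0.0000 1.0000
    outer loop
      vertex 10.00 5.00 7.00
      vertex 2.50 0.67 7.00
      vertex 5.87 0.08 7.00
    endloop
  endfacet
  facet normal 0.0000 0.0000 1.0000
    outer loop
      vertex 10.00 5.00 7.00
      vertex 5.87 0.08 7.00
      vertex 8.83 1.79 7.00
    endloop
  endfacet
  facet normal 0.9395 0.3424 0.0000
    outer loop
      vertex 10.00 5.00 0.00
      vertex 8.83 8.21 0.00
      vertex 8.83 8.21 7.00
    endloop
  endfacet
  facet normal 0.9395 0.3424 0.0000
    outer loop
      vertex 10.00 5.00 0.00
      vertex 8.83 8.21 7.00
      vertex 10.00 5.00 7.00
    endloop
  endfacet
  facet normal 0.5002 0.8659 0.0000
    outer loop
      vertex 8.83 8.21 0.00
      vertex 5.87 9.92 0.00
      vertex 5.87 9.92 7.00
    endloop
  endfacet
  facet normal 0.5002 0.8659 0.0000
    outer loop
      vertex 8.83 8.21 0.00
      vertex 5.87 9.92 7.00
      vertex 8.83 8.21 7.00
    endloop
  endfacet
  facet normal -0.1725 0.9850 0.0000
    outer loop
      vertex 5.87 9.92 0.00
      vertex 2.50 9.33 0.00
      vertex 2.50 9.33 7.00
    endloop
  endfacet
  facet normal -0.1725 0.9850 0.0000
    outer loop
      vertex 5.87 9.92 0.00
      vertex 2.50 9.33 7.00
      vertex 5.87 9.92 7.00
    endloop
  endfacet
  facet normal -0.7658 0.6431 0.0000
    outer loop
      vertex 2.50 9.33 0.00
      vertex 0.30 6.71 0.00
      vertex 0.30 6.71 7.00
    endloop
  endfacet
  facet normal -0.7658 0.6431 0.0000
    outer loop
      vertex 2.50 9.33 0.00
      vertex 0.30 6.71 7.00
      vertex 2.50 9.33 7.00
    endloop
  endfacet
  facet normal -1.0000 0.0000 0.0000
    outer loop
      vertex 0.30 6.71 0.00
      vertex 0.30 3.29 0.00
      vertex 0.30 3.29 7.00
    endloop
  endfacet
  facet normal -1.0000 0.0000 0.0000
    outer loop
      vertex 0.30 6.71 0.00
      vertex 0.30 3.29 7.00
      vertex 0.30 6.71 7.00
    endloop
  endfacet
  facet normal -0.7658 -0.6431 0.0000
    outer loop
      vertex 0.30 3.29 0.00
      vertex 2.50 0.67 0.00
      vertex 2.50 0.67 7.00
    endloop
  endfacet
  facet normal -0.7658 -0.6431 0.0000
    outer loop
      vertex 0.30 3.29 0.00
      vertex 2.50 0.67 7.00
      vertex 0.30 3.29 7.00
    endloop
  endfacet
  facet normal -0.1725 -0.9850 0.0000
    outer loop
      vertex 2.50 0.67 0.00
      vertex 5.87 0.08 0.00
      vertex 5.87 0.08 7.00
    endloop
  endfacet
  facet normal -0.1725 -0.9850 0.0000
    outer loop
      vertex 2.50 0.67 0.00
      vertex 5.87 0.08 7.00
      vertex 2.50 0.67 7.00
    endloop
  endfacet
  facet normal 0.5002 -0.8659 0.0000
    outer loop
      vertex 5.87 0.08 0.00
      vertex 8.83 1.79 0.00
      vertex 8.83 1.79 7.00
    endloop
  endfacet
  facet normal 0.5002 -0.8659 0.0000
    outer loop
      vertex 5.87 0.08 0.00
      vertex 8.83 1.79 7.00
      vertex 5.87 0.08 7.00
    endloop
  endfacet
  facet normal 0.9395 -0.3424 0.0000
    outer loop
      vertex 8.83 1.79 0.00
      vertex 10.00 5.00 0.00
      vertex 10.00 5.00 7.00
    endloop
  endfacet
  facet normal 0.9395 -0.3424 0.0000
    outer loop
      vertex 8.83 1.79 0.00
      vertex 10.00 5.00 7.00
      vertex 8.83 1.79 7.00
    endloop
  endfacet
endsolid part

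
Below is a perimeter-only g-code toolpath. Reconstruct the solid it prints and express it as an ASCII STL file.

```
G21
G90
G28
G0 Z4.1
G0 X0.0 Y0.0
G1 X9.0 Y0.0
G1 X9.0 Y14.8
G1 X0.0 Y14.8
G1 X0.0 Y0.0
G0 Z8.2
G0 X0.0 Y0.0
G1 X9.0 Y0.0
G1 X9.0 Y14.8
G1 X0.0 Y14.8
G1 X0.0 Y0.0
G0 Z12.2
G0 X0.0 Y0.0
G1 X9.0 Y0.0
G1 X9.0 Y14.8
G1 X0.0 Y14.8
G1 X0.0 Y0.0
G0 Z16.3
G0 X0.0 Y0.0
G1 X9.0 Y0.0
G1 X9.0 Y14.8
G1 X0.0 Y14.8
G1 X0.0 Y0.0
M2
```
solid part
  facet normal 0.0000 0.0000 -1.0000
    outer loop
      vertex 9.0 14.8 0.0
      vertex 9.0 0.0 0.0
      vertex 0.0 0.0 0.0
    endloop
  endfacet
  facet normal 0.0000 0.0000 -1.0000
    outer loop
      vertex 0.0 14.8 0.0
      vertex 9.0 14.8 0.0
      vertex 0.0 0.0 0.0
    endloop
  endfacet
  facet normal 0.0000 0.0000 1.0000
    outer loop
      vertex 0.0 0.0 16.3
      vertex 9.0 0.0 16.3
      vertex 9.0 14.8 16.3
    endloop
  endfacet
  facet normal 0.0000 0.0000 1.0000
    outer loop
      vertex 0.0 0.0 16.3
      vertex 9.0 14.8 16.3
      vertex 0.0 14.8 16.3
    endloop
  endfacet
  facet normal 0.0000 -1.0000 0.0000
    outer loop
      vertex 0.0 0.0 0.0
      vertex 9.0 0.0 0.0
      vertex 9.0 0.0 16.3
    endloop
  endfacet
  facet normal 0.0000 -1.0000 0.0000
    outer loop
      vertex 0.0 0.0 0.0
      vertex 9.0 0.0 16.3
      vertex 0.0 0.0 16.3
    endloop
  endfacet
  facet normal 0.0000 1.0000 0.0000
    outer loop
      vertex 9.0 14.8 16.3
      vertex 9.0 14.8 0.0
      vertex 0.0 14.8 0.0
    endloop
  endfacet
  facet normal 0.0000 1.0000 0.0000
    outer loop
      vertex 0.0 14.8 16.3
      vertex 9.0 14.8 16.3
      vertex 0.0 14.8 0.0
    endloop
  endfacet
  facet normal -1.0000 0.0000 0.0000
    outer loop
      vertex 0.0 14.8 16.3
      vertex 0.0 14.8 0.0
      vertex 0.0 0.0 0.0
    endloop
  endfacet
  facet normal -1.0000 0.0000 0.0000
    outer loop
      vertex 0.0 0.0 16.3
      vertex 0.0 14.8 16.3
      vertex 0.0 0.0 0.0
    endloop
  endfacet
  facet normal 1.0000 0.0000 0.0000
    outer loop
      vertex 9.0 0.0 0.0
      vertex 9.0 14.8 0.0
      vertex 9.0 14.8 16.3
    endloop
  endfacet
  facet normal 1.0000 0.0000 0.0000
    outer loop
      vertex 9.0 0.0 0.0
      vertex 9.0 14.8 16.3
      vertex 9.0 0.0 16.3
    endloop
  endfacet
endsolid part

The G0 Z moves step by Δz≈4.1 mm. Every layer's G1 loop is the same polygon, so the solid is a straight extrusion of it from z=0 to z≈16.3. Closing with flat bottom and top caps and triangulating gives 12 facets — a rectangular box, roughly 9 × 14.8 mm footprint and 16.3 mm tall.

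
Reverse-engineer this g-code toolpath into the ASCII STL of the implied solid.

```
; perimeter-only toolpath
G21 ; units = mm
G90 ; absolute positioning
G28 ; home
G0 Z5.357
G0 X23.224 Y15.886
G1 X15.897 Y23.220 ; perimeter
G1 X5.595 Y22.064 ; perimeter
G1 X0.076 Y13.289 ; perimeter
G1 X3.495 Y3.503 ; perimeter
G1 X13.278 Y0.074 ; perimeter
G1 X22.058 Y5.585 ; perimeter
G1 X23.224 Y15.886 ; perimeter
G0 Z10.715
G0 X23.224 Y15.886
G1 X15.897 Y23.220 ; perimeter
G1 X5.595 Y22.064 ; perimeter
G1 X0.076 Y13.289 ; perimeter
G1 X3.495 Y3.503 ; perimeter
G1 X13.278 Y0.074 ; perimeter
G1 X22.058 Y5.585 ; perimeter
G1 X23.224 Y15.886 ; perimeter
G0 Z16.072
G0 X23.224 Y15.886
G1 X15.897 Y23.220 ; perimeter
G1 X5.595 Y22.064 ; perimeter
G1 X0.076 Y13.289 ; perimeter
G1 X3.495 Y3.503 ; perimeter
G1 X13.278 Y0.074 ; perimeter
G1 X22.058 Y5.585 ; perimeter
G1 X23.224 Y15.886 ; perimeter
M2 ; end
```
solid part
  facet normal 0.0000 0.0000 -1.0000
    outer loop
      vertex 5.595 22.064 0.000
      vertex 15.897 23.220 0.000
      vertex 23.224 15.886 0.000
    endloop
  endfacet
  facet normal 0.0000 0.0000 -1.0000
    outer loop
      vertex 0.076 13.289 0.000
      vertex 5.595 22.064 0.000
      vertex 23.224 15.886 0.000
    endloop
  endfacet
  facet normal 0.0000 0.0000 -1.0000
    outer loop
      vertex 3.495 3.503 0.000
      vertex 0.076 13.289 0.000
      vertex 23.224 15.886 0.000
    endloop
  endfacet
  facet normal 0.0000 0.0000 -1.0000
    outer loop
      vertex 13.278 0.074 0.000
      vertex 3.495 3.503 0.000
      vertex 23.224 15.886 0.000
    endloop
  endfacet
  facet normal 0.0000 0.0000 -1.0000
    outer loop
      vertex 22.058 5.585 0.000
      vertex 13.278 0.074 0.000
      vertex 23.224 15.886 0.000
    endloop
  endfacet
  facet normal 0.0000 0.0000 1.0000
    outer loop
      vertex 23.224 15.886 16.072
      vertex 15.897 23.220 16.072
      vertex 5.595 22.064 16.072
    endloop
  endfacet
  facet normal 0.0000 0.0000 1.0000
    outer loop
      vertex 23.224 15.886 16.072
      vertex 5.595 22.064 16.072
      vertex 0.076 13.289 16.072
    endloop
  endfacet
  facet normal 0.0000 0.0000 1.0000
    outer loop
      vertex 23.224 15.886 16.072
      vertex 0.076 13.289 16.072
      vertex 3.495 3.503 16.072
    endloop
  endfacet
  facet normal 0.0000 0.0000 1.0000
    outer loop
      vertex 23.224 15.886 16.072
      vertex 3.495 3.503 16.072
      vertex 13.278 0.074 16.072
    endloop
  endfacet
  facet normal 0.0000 0.0000 1.0000
    outer loop
      vertex 23.224 15.886 16.072
      vertex 13.278 0.074 16.072
      vertex 22.058 5.585 16.072
    endloop
  endfacet
  facet normal 0.7074 0.7068 0.0000
    outer loop
      vertex 23.224 15.886 0.000
      vertex 15.897 23.220 0.000
      vertex 15.897 23.220 16.072
    endloop
  endfacet
  facet normal 0.7074 0.7068 0.0000
    outer loop
      vertex 23.224 15.886 0.000
      vertex 15.897 23.220 16.072
      vertex 23.224 15.886 16.072
    endloop
  endfacet
  facet normal -0.1115 0.9938 0.0000
    outer loop
      vertex 15.897 23.220 0.000
      vertex 5.595 22.064 0.000
      vertex 5.595 22.064 16.072
    endloop
  endfacet
  facet normal -0.1115 0.9938 0.0000
    outer loop
      vertex 15.897 23.220 0.000
      vertex 5.595 22.064 16.072
      vertex 15.897 23.220 16.072
    endloop
  endfacet
  facet normal -0.8465 0.5324 0.0000
    outer loop
      vertex 5.595 22.064 0.000
      vertex 0.076 13.289 0.000
      vertex 0.076 13.289 16.072
    endloop
  endfacet
  facet normal -0.8465 0.5324 0.0000
    outer loop
      vertex 5.595 22.064 0.000
      vertex 0.076 13.289 16.072
      vertex 5.595 22.064 16.072
    endloop
  endfacet
  facet normal -0.9440 -0.3298 0.0000
    outer loop
      vertex 0.076 13.289 0.000
      vertex 3.495 3.503 0.000
      vertex 3.495 3.503 16.072
    endloop
  endfacet
  facet normal -0.9440 -0.3298 0.0000
    outer loop
      vertex 0.076 13.289 0.000
      vertex 3.495 3.503 16.072
      vertex 0.076 13.289 16.072
    endloop
  endfacet
  facet normal -0.3308 -0.9437 0.0000
    outer loop
      vertex 3.495 3.503 0.000
      vertex 13.278 0.074 0.000
      vertex 13.278 0.074 16.072
    endloop
  endfacet
  facet normal -0.3308 -0.9437 0.0000
    outer loop
      vertex 3.495 3.503 0.000
      vertex 13.278 0.074 16.072
      vertex 3.495 3.503 16.072
    endloop
  endfacet
  facet normal 0.5316 -0.8470 0.0000
    outer loop
      vertex 13.278 0.074 0.000
      vertex 22.058 5.585 0.000
      vertex 22.058 5.585 16.072
    endloop
  endfacet
  facet normal 0.5316 -0.8470 0.0000
    outer loop
      vertex 13.278 0.074 0.000
      vertex 22.058 5.585 16.072
      vertex 13.278 0.074 16.072
    endloop
  endfacet
  facet normal 0.9937 -0.1125 0.0000
    outer loop
      vertex 22.058 5.585 0.000
      vertex 23.224 15.886 0.000
      vertex 23.224 15.886 16.072
    endloop
  endfacet
  facet normal 0.9937 -0.1125 0.0000
    outer loop
      vertex 22.058 5.585 0.000
      vertex 23.224 15.886 16.072
      vertex 22.058 5.585 16.072
    endloop
  endfacet
endsolid part

The G0 Z moves step by Δz≈5.357 mm. Every layer's G1 loop is the same polygon, so the solid is a straight extrusion of it from z=0 to z≈16.1. Closing with flat bottom and top caps and triangulating gives 24 facets — a regular 7-sided prism (a cylinder approximated with 7 flat sides), circumscribed radius ≈ 11.9 mm, height ≈ 16.1 mm.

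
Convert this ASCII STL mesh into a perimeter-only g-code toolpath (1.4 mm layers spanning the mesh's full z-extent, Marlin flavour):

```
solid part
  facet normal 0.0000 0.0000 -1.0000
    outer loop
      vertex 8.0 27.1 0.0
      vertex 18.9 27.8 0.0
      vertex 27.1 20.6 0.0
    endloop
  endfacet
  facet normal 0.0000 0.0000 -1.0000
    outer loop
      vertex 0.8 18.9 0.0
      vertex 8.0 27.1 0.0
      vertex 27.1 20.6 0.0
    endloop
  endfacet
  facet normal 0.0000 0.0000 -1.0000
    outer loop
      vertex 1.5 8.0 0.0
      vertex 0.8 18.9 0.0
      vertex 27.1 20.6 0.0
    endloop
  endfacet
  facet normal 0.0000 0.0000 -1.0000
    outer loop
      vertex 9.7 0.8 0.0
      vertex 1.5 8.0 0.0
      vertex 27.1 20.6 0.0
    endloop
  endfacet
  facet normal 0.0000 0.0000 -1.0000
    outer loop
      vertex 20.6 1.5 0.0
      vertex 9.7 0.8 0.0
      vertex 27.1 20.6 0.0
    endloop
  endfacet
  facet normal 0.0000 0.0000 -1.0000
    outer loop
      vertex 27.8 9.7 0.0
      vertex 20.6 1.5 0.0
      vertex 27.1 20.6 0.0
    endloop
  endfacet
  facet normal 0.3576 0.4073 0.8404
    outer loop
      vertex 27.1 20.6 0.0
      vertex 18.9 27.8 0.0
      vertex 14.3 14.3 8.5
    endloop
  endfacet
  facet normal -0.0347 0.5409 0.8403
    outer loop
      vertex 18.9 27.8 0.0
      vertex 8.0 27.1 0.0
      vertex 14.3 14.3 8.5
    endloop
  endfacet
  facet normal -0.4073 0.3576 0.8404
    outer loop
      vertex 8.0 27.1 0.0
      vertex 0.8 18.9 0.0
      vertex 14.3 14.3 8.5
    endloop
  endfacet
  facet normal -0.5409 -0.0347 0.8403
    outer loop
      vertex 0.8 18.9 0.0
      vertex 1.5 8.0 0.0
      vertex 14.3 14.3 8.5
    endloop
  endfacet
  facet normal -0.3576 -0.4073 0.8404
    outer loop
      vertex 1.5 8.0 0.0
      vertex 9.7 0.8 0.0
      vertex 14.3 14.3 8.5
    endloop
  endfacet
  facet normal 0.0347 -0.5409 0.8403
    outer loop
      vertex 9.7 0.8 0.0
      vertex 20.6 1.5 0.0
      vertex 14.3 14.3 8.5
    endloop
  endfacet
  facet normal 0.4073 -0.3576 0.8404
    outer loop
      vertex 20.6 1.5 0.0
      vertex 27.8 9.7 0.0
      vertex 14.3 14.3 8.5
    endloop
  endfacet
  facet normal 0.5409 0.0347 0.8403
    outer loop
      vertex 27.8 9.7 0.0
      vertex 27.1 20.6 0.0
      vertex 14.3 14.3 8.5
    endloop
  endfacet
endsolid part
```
; perimeter-only toolpath
G21 ; units = mm
G90 ; absolute positioning
G28 ; home
; layer 1
G0 Z1.4
G0 X25.0 Y19.6
G1 X18.1 Y25.5
G1 X9.1 Y25.0
G1 X3.1 Y18.1
G1 X3.6 Y9.1
G1 X10.5 Y3.1
G1 X19.6 Y3.6
G1 X25.5 Y10.5
G1 X25.0 Y19.6
; layer 2
G0 Z2.8
G0 X22.8 Y18.5
G1 X17.4 Y23.3
G1 X10.1 Y22.8
G1 X5.3 Y17.4
G1 X5.8 Y10.1
G1 X11.2 Y5.3
G1 X18.5 Y5.8
G1 X23.3 Y11.2
G1 X22.8 Y18.5
; layer 3
G0 Z4.2
G0 X20.7 Y17.5
G1 X16.6 Y21.1
G1 X11.2 Y20.7
G1 X7.6 Y16.6
G1 X7.9 Y11.2
G1 X12.0 Y7.6
G1 X17.5 Y7.9
G1 X21.1 Y12.0
G1 X20.7 Y17.5
; layer 4
G0 Z5.7
G0 X18.6 Y16.4
G1 X15.8 Y18.8
G1 X12.2 Y18.6
G1 X9.8 Y15.8
G1 X10.0 Y12.2
G1 X12.8 Y9.8
G1 X16.4 Y10.0
G1 X18.8 Y12.8
G1 X18.6 Y16.4
; layer 5
G0 Z7.1
G0 X16.4 Y15.4
G1 X15.1 Y16.6
G1 X13.2 Y16.4
G1 X12.1 Y15.1
G1 X12.2 Y13.2
G1 X13.5 Y12.1
G1 X15.4 Y12.2
G1 X16.6 Y13.5
G1 X16.4 Y15.4
M2 ; end

The solid is a regular 8-sided pyramid, base circumscribed radius ≈ 14.3 mm, apex at z ≈ 8.5 mm. Slicing at Δz = 1.4 mm — 6 equal slices spanning the solid's height, so layer i sits at z = i·h/6 — gives 5 non-empty perimeters. Each is a 8-segment closed polygon; G0 lifts to the layer z and rapids to the start vertex, then G1 traces the edges. The cross-section shrinks linearly with z (the slice at the apex is degenerate and omitted).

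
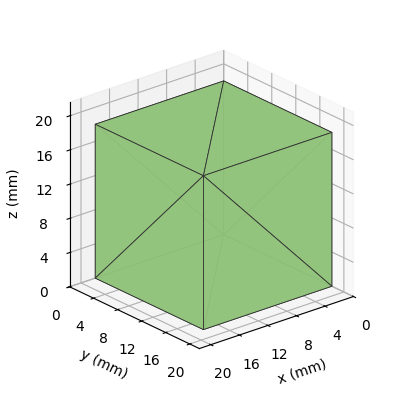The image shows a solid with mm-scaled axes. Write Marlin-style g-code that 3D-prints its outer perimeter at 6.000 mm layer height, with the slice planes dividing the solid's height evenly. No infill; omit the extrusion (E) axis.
Reading the render: the shape is a rectangular box, roughly 18 × 18 mm footprint and 18 mm tall (dimensions read to the nearest mm from the axis ticks). For the g-code, the solid's height is divided into equal slices at the stated Δz and each level perimeter traced with G1 moves after a G0 lift.

; perimeter-only toolpath
G21 ; units = mm
G90 ; absolute positioning
G28 ; home
; layer 1
G0 Z6.000
G0 X0.000 Y0.000
G1 X18.000 Y0.000
G1 X18.000 Y18.000
G1 X0.000 Y18.000
G1 X0.000 Y0.000
; layer 2
G0 Z12.000
G0 X0.000 Y0.000
G1 X18.000 Y0.000
G1 X18.000 Y18.000
G1 X0.000 Y18.000
G1 X0.000 Y0.000
; layer 3
G0 Z18.000
G0 X0.000 Y0.000
G1 X18.000 Y0.000
G1 X18.000 Y18.000
G1 X0.000 Y18.000
G1 X0.000 Y0.000
M2 ; end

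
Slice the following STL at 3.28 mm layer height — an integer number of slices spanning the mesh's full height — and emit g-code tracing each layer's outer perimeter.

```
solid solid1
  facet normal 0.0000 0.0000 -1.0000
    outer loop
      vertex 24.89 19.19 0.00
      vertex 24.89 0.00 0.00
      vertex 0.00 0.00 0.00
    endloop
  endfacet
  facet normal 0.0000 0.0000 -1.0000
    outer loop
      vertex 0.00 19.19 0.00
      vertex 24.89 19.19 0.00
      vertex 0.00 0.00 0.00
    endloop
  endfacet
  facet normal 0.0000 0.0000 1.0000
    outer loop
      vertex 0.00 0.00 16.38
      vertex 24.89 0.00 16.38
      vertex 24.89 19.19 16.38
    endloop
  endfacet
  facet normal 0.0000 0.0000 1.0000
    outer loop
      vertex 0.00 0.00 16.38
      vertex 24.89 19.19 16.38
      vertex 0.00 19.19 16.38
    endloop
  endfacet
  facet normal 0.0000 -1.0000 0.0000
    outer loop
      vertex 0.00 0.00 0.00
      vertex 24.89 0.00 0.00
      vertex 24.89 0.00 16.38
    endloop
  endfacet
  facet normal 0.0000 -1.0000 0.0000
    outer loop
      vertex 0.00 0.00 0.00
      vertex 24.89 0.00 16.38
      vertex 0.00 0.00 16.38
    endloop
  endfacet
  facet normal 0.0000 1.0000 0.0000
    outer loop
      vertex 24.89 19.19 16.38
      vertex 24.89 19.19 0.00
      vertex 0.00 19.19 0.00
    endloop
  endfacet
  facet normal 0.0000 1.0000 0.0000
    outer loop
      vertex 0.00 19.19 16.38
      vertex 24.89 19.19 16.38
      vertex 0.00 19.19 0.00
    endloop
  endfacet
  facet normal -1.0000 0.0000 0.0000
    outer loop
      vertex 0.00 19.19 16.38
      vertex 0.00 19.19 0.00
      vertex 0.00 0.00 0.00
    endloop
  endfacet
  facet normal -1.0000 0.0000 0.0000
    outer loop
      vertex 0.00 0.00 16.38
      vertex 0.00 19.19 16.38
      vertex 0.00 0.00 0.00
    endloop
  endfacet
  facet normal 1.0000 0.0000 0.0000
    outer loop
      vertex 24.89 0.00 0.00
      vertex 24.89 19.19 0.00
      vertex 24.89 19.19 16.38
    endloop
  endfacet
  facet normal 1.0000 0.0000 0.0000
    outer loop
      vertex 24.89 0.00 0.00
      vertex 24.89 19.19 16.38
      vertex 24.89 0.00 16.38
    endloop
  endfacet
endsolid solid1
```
; perimeter-only toolpath
G21 ; units = mm
G90 ; absolute positioning
G28 ; home
; layer 1
G0 Z3.28
G0 X0.00 Y0.00
G1 X24.89 Y0.00
G1 X24.89 Y19.19
G1 X0.00 Y19.19
G1 X0.00 Y0.00
; layer 2
G0 Z6.55
G0 X0.00 Y0.00
G1 X24.89 Y0.00
G1 X24.89 Y19.19
G1 X0.00 Y19.19
G1 X0.00 Y0.00
; layer 3
G0 Z9.83
G0 X0.00 Y0.00
G1 X24.89 Y0.00
G1 X24.89 Y19.19
G1 X0.00 Y19.19
G1 X0.00 Y0.00
; layer 4
G0 Z13.10
G0 X0.00 Y0.00
G1 X24.89 Y0.00
G1 X24.89 Y19.19
G1 X0.00 Y19.19
G1 X0.00 Y0.00
; layer 5
G0 Z16.38
G0 X0.00 Y0.00
G1 X24.89 Y0.00
G1 X24.89 Y19.19
G1 X0.00 Y19.19
G1 X0.00 Y0.00
M2 ; end

The solid is a rectangular box, roughly 24.9 × 19.2 mm footprint and 16.4 mm tall. Slicing at Δz = 3.28 mm — 5 equal slices spanning the solid's height, so layer i sits at z = i·h/5 — gives 5 non-empty perimeters. Each is a 4-segment closed polygon; G0 lifts to the layer z and rapids to the start vertex, then G1 traces the edges.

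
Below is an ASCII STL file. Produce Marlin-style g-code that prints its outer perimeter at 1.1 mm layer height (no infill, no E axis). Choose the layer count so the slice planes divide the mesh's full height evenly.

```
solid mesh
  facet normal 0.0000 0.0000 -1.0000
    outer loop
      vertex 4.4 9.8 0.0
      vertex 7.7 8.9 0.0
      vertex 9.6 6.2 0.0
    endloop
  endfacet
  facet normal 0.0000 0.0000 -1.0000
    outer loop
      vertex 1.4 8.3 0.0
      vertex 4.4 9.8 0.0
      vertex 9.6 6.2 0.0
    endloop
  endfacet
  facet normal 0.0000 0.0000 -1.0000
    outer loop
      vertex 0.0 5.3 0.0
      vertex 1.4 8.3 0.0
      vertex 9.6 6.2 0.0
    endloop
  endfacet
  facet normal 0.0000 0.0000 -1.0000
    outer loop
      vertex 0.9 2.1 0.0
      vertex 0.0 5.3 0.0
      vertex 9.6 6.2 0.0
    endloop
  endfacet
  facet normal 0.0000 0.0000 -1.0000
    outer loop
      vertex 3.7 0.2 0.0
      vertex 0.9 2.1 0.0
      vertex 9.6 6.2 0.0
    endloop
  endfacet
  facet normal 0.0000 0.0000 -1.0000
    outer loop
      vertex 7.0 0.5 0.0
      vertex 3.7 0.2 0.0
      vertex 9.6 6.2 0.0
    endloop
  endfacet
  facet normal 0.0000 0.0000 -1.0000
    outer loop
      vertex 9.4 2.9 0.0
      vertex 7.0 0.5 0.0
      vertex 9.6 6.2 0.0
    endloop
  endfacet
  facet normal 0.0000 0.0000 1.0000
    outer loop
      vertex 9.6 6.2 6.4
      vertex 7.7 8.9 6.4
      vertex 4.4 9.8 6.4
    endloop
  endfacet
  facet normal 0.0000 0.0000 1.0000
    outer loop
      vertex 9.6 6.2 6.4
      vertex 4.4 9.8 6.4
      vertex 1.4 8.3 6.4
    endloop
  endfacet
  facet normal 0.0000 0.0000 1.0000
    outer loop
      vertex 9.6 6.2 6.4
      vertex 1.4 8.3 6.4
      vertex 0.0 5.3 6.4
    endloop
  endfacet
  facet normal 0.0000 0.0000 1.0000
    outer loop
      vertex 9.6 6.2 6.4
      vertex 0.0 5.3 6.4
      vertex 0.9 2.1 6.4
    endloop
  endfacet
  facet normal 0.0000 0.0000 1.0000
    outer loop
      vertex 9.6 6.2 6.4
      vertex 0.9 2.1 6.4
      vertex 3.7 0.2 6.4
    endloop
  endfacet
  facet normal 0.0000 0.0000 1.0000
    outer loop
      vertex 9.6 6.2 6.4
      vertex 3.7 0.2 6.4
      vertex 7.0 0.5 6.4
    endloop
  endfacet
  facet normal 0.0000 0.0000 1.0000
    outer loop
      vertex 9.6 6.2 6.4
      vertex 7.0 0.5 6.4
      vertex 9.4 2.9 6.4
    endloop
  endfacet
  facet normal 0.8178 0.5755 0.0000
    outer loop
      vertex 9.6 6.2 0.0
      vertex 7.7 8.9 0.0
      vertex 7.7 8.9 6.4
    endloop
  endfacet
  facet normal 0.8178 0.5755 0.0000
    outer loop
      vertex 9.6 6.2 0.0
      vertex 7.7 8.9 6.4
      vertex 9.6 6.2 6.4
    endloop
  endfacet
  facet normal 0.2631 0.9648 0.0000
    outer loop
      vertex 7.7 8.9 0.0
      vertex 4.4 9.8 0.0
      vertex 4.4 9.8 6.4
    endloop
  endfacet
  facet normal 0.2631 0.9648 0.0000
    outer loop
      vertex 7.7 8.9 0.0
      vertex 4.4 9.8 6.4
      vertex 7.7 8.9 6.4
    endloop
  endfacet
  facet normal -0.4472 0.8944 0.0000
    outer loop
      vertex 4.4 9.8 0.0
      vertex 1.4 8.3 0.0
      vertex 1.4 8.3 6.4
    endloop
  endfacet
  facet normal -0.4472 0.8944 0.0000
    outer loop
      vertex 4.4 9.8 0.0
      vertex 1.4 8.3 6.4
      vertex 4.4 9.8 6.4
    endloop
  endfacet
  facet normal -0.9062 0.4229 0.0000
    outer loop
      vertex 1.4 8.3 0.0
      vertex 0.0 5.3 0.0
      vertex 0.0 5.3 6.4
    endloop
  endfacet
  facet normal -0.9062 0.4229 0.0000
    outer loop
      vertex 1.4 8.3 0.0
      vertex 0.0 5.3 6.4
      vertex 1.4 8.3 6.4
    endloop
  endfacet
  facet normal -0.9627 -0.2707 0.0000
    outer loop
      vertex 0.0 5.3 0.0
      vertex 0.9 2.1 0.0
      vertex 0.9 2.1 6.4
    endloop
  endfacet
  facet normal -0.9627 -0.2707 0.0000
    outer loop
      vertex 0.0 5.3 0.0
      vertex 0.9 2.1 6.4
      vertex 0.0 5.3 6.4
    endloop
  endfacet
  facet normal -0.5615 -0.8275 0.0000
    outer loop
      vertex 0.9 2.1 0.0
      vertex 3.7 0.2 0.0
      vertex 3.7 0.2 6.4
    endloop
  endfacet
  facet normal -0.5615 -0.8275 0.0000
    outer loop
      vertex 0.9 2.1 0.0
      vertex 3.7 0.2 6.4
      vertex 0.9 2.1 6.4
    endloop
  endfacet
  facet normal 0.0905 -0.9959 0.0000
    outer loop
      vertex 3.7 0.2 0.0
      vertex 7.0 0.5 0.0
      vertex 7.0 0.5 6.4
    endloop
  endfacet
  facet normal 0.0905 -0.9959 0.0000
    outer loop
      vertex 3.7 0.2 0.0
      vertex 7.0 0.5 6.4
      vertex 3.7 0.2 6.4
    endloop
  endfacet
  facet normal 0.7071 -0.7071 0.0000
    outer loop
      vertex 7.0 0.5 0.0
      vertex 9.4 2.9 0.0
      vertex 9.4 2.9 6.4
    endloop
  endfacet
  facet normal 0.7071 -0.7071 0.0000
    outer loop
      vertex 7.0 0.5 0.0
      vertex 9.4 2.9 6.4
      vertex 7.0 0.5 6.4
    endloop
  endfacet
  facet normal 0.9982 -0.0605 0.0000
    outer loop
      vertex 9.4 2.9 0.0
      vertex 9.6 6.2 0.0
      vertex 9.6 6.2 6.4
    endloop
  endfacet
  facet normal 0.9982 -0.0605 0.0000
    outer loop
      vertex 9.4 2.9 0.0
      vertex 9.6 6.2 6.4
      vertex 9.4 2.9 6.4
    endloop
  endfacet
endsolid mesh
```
; perimeter-only toolpath
G21 ; units = mm
G90 ; absolute positioning
G28 ; home
; layer 1
G0 Z1.1
G0 X9.6 Y6.2
G1 X7.7 Y8.9
G1 X4.4 Y9.8
G1 X1.4 Y8.3
G1 X0.0 Y5.3
G1 X0.9 Y2.1
G1 X3.7 Y0.2
G1 X7.0 Y0.5
G1 X9.4 Y2.9
G1 X9.6 Y6.2
; layer 2
G0 Z2.1
G0 X9.6 Y6.2
G1 X7.7 Y8.9
G1 X4.4 Y9.8
G1 X1.4 Y8.3
G1 X0.0 Y5.3
G1 X0.9 Y2.1
G1 X3.7 Y0.2
G1 X7.0 Y0.5
G1 X9.4 Y2.9
G1 X9.6 Y6.2
; layer 3
G0 Z3.2
G0 X9.6 Y6.2
G1 X7.7 Y8.9
G1 X4.4 Y9.8
G1 X1.4 Y8.3
G1 X0.0 Y5.3
G1 X0.9 Y2.1
G1 X3.7 Y0.2
G1 X7.0 Y0.5
G1 X9.4 Y2.9
G1 X9.6 Y6.2
; layer 4
G0 Z4.3
G0 X9.6 Y6.2
G1 X7.7 Y8.9
G1 X4.4 Y9.8
G1 X1.4 Y8.3
G1 X0.0 Y5.3
G1 X0.9 Y2.1
G1 X3.7 Y0.2
G1 X7.0 Y0.5
G1 X9.4 Y2.9
G1 X9.6 Y6.2
; layer 5
G0 Z5.3
G0 X9.6 Y6.2
G1 X7.7 Y8.9
G1 X4.4 Y9.8
G1 X1.4 Y8.3
G1 X0.0 Y5.3
G1 X0.9 Y2.1
G1 X3.7 Y0.2
G1 X7.0 Y0.5
G1 X9.4 Y2.9
G1 X9.6 Y6.2
; layer 6
G0 Z6.4
G0 X9.6 Y6.2
G1 X7.7 Y8.9
G1 X4.4 Y9.8
G1 X1.4 Y8.3
G1 X0.0 Y5.3
G1 X0.9 Y2.1
G1 X3.7 Y0.2
G1 X7.0 Y0.5
G1 X9.4 Y2.9
G1 X9.6 Y6.2
M2 ; end

The solid is a regular 9-sided prism (a cylinder approximated with 9 flat sides), circumscribed radius ≈ 4.9 mm, height ≈ 6.4 mm. Slicing at Δz = 1.1 mm — 6 equal slices spanning the solid's height, so layer i sits at z = i·h/6 — gives 6 non-empty perimeters. Each is a 9-segment closed polygon; G0 lifts to the layer z and rapids to the start vertex, then G1 traces the edges.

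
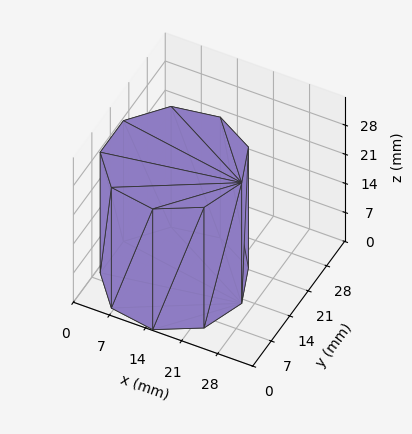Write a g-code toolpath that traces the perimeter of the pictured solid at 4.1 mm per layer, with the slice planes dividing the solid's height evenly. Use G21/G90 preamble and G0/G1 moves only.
Reading the render: the shape is a regular 9-sided prism (a cylinder approximated with 9 flat sides), circumscribed radius ≈ 13 mm, height ≈ 29 mm (dimensions read to the nearest mm from the axis ticks). For the g-code, the solid's height is divided into equal slices at the stated Δz and each level perimeter traced with G1 moves after a G0 lift.

; perimeter-only toolpath
G21 ; units = mm
G90 ; absolute positioning
G28 ; home
; layer 1
G0 Z4.1
G0 X26.0 Y13.0
G1 X23.0 Y21.4
G1 X15.3 Y25.8
G1 X6.5 Y24.3
G1 X0.8 Y17.4
G1 X0.8 Y8.6
G1 X6.5 Y1.7
G1 X15.3 Y0.2
G1 X23.0 Y4.6
G1 X26.0 Y13.0
; layer 2
G0 Z8.3
G0 X26.0 Y13.0
G1 X23.0 Y21.4
G1 X15.3 Y25.8
G1 X6.5 Y24.3
G1 X0.8 Y17.4
G1 X0.8 Y8.6
G1 X6.5 Y1.7
G1 X15.3 Y0.2
G1 X23.0 Y4.6
G1 X26.0 Y13.0
; layer 3
G0 Z12.4
G0 X26.0 Y13.0
G1 X23.0 Y21.4
G1 X15.3 Y25.8
G1 X6.5 Y24.3
G1 X0.8 Y17.4
G1 X0.8 Y8.6
G1 X6.5 Y1.7
G1 X15.3 Y0.2
G1 X23.0 Y4.6
G1 X26.0 Y13.0
; layer 4
G0 Z16.6
G0 X26.0 Y13.0
G1 X23.0 Y21.4
G1 X15.3 Y25.8
G1 X6.5 Y24.3
G1 X0.8 Y17.4
G1 X0.8 Y8.6
G1 X6.5 Y1.7
G1 X15.3 Y0.2
G1 X23.0 Y4.6
G1 X26.0 Y13.0
; layer 5
G0 Z20.7
G0 X26.0 Y13.0
G1 X23.0 Y21.4
G1 X15.3 Y25.8
G1 X6.5 Y24.3
G1 X0.8 Y17.4
G1 X0.8 Y8.6
G1 X6.5 Y1.7
G1 X15.3 Y0.2
G1 X23.0 Y4.6
G1 X26.0 Y13.0
; layer 6
G0 Z24.9
G0 X26.0 Y13.0
G1 X23.0 Y21.4
G1 X15.3 Y25.8
G1 X6.5 Y24.3
G1 X0.8 Y17.4
G1 X0.8 Y8.6
G1 X6.5 Y1.7
G1 X15.3 Y0.2
G1 X23.0 Y4.6
G1 X26.0 Y13.0
; layer 7
G0 Z29.0
G0 X26.0 Y13.0
G1 X23.0 Y21.4
G1 X15.3 Y25.8
G1 X6.5 Y24.3
G1 X0.8 Y17.4
G1 X0.8 Y8.6
G1 X6.5 Y1.7
G1 X15.3 Y0.2
G1 X23.0 Y4.6
G1 X26.0 Y13.0
M2 ; end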